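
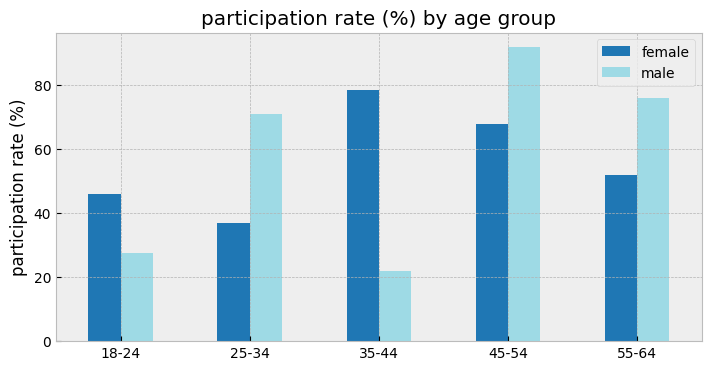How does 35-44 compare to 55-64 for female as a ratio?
≈ 1.6×

35-44 ≈ 80, 55-64 ≈ 50; 80/50 ≈ 1.6.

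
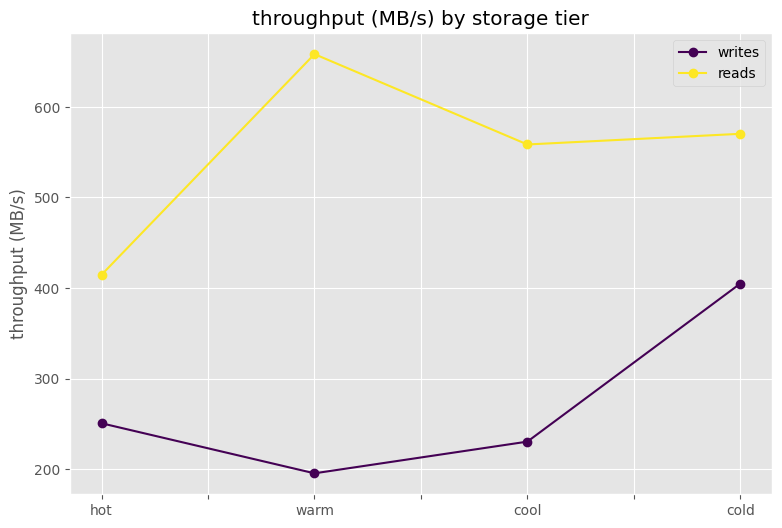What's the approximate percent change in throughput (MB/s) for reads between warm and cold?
≈ -15.4%

warm ≈ 650, cold ≈ 550; (550 − 650) / 650 ≈ -15.4%.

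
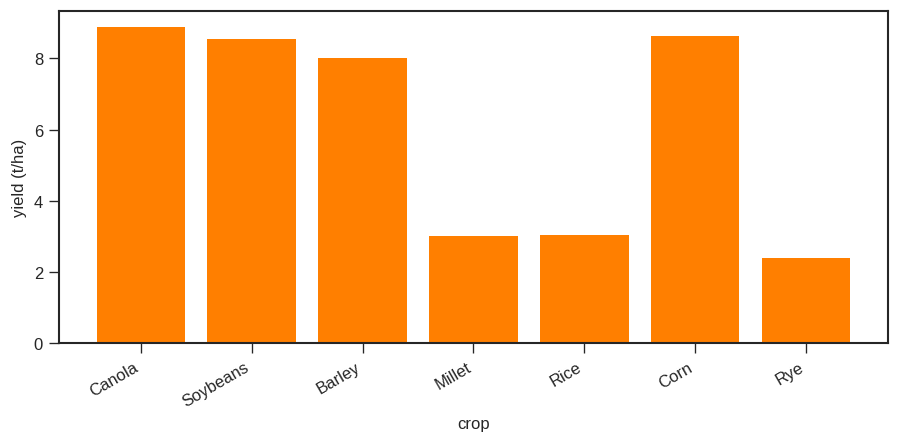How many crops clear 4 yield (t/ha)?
Above 4: Canola, Soybeans, Barley, Corn.

4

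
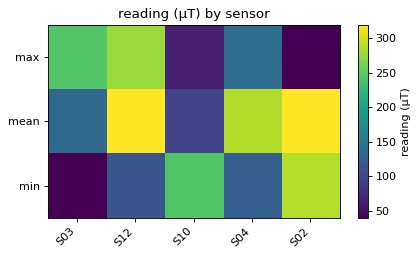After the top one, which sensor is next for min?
Top 3 for min: S02 ≈ 300, S10 ≈ 250, S04 ≈ 125.

S10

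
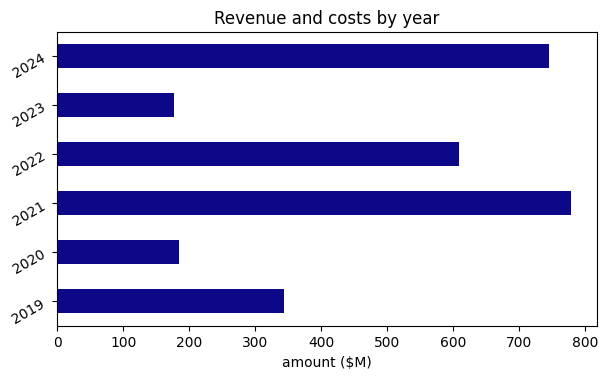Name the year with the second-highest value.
Top 3: 2021 ≈ 800, 2024 ≈ 700, 2022 ≈ 600.

2024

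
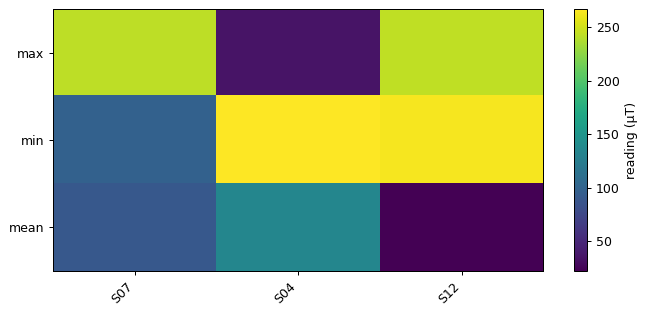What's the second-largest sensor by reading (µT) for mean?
S07

Top 3 for mean: S04 ≈ 125, S07 ≈ 100, S12 ≈ 25.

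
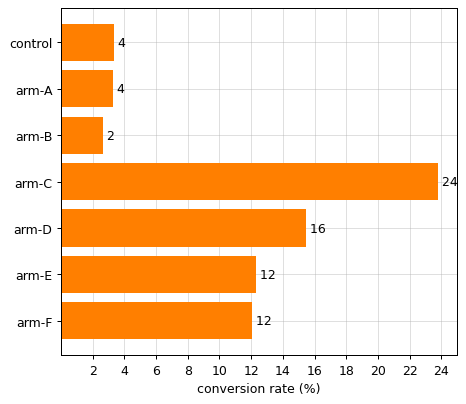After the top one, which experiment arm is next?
Top 3: arm-C ≈ 24, arm-D ≈ 16, arm-E ≈ 12.

arm-D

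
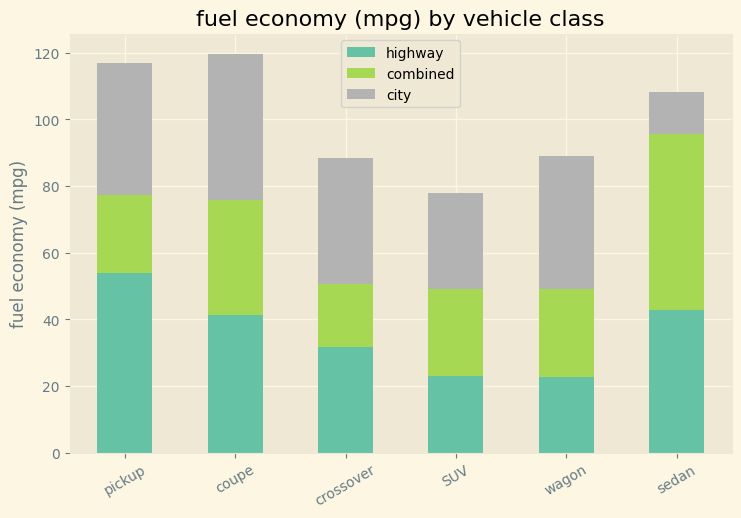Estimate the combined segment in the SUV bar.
≈ 30

combined top ≈ 50, bottom ≈ 20; segment ≈ 30.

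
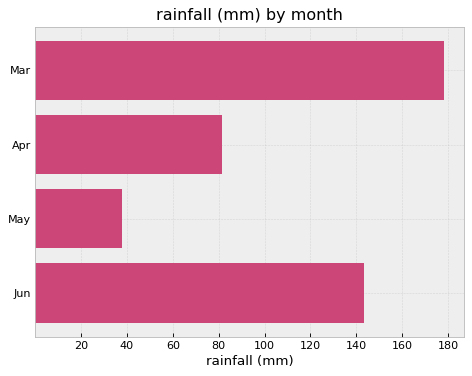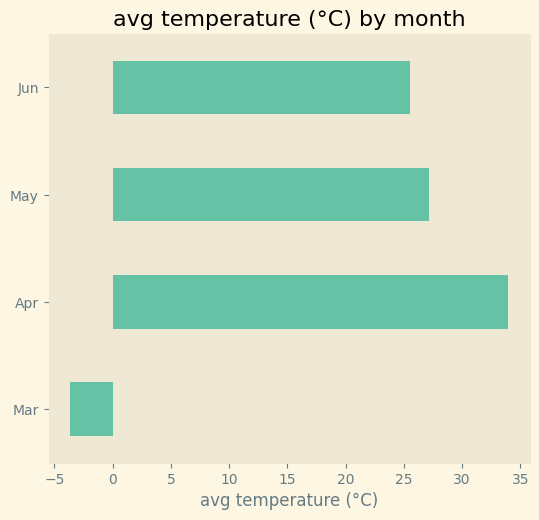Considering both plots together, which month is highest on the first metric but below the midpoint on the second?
Chart 2 median avg temperature (°C) ≈ 25; below-median months: Mar, Jun. Among those, Mar has the highest rainfall (mm) (≈ 180).

Mar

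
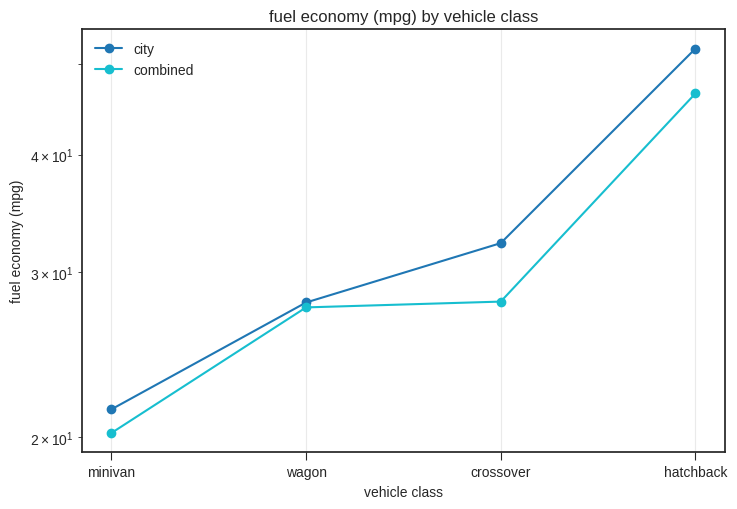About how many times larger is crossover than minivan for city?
crossover ≈ 30, minivan ≈ 20; 30/20 ≈ 1.5.

≈ 1.5×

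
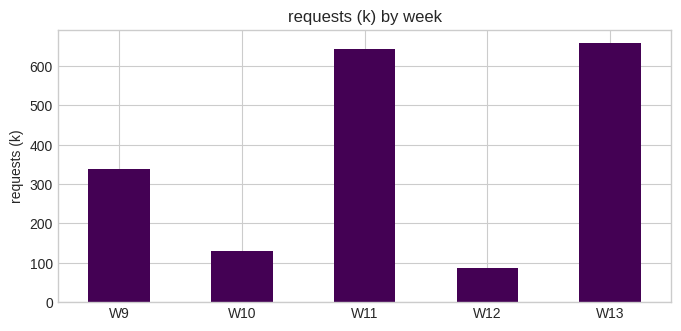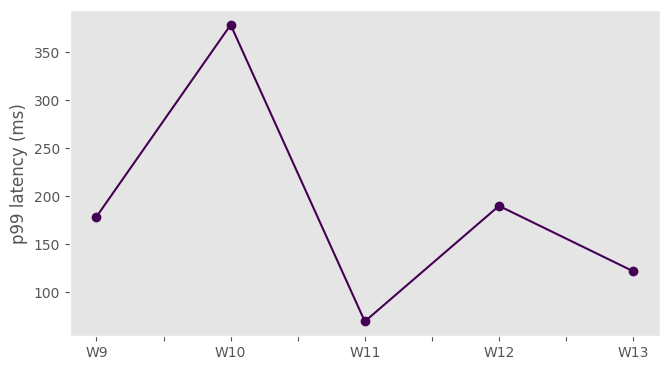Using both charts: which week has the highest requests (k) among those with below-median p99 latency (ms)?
Chart 2 median p99 latency (ms) ≈ 200; below-median weeks: W11, W13. Among those, W13 has the highest requests (k) (≈ 700).

W13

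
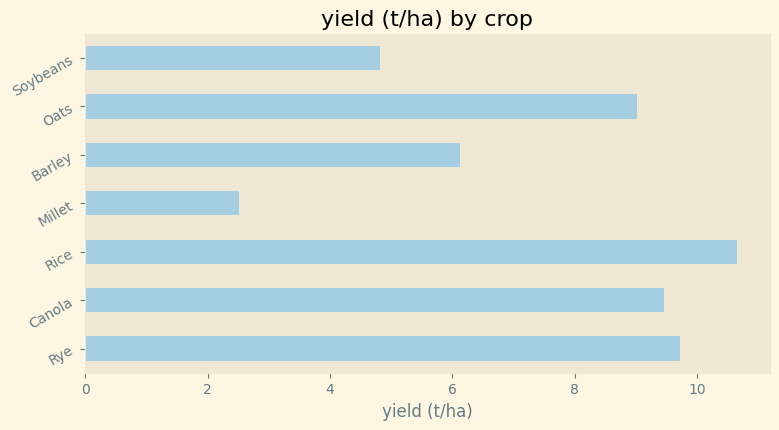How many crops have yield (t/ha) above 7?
4

Above 7: Rye, Canola, Rice, Oats.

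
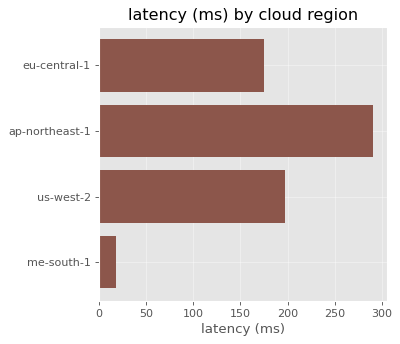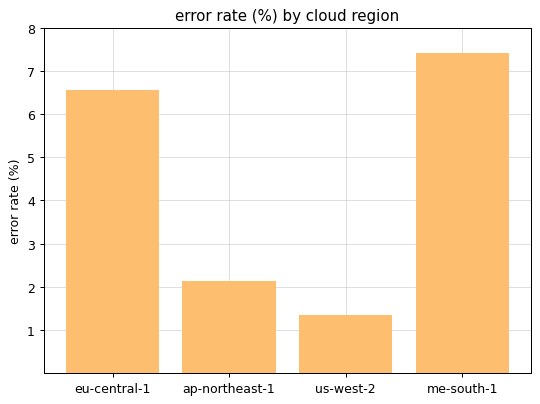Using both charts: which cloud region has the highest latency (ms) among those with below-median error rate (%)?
Chart 2 median error rate (%) ≈ 4; below-median cloud regions: ap-northeast-1, us-west-2. Among those, ap-northeast-1 has the highest latency (ms) (≈ 300).

ap-northeast-1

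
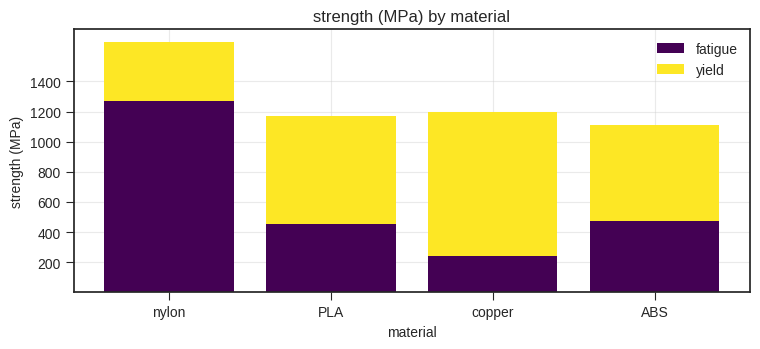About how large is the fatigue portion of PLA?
fatigue top ≈ 400, bottom ≈ 0; segment ≈ 400.

≈ 400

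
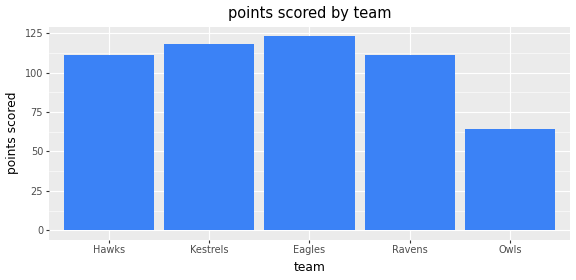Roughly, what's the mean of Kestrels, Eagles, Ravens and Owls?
≈ 105

(120 + 120 + 120 + 60) / 4 ≈ 105.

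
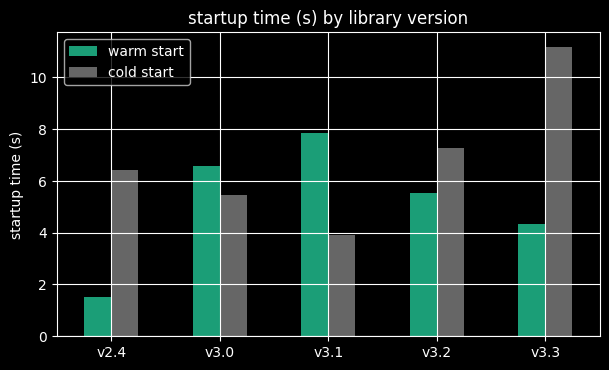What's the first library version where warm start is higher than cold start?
v3.0

v2.4: warm start ≈ 2 vs cold start ≈ 6 (not yet); v3.0: warm start ≈ 7 vs cold start ≈ 5 (first crossover).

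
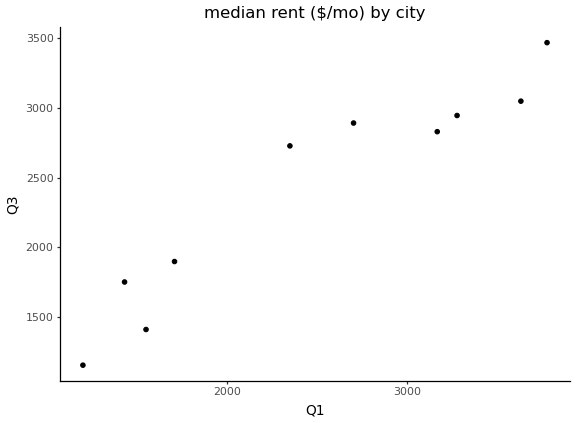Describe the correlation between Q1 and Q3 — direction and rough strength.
positive, strong

Points are positively correlated; strong (|r| ≈ 1.0).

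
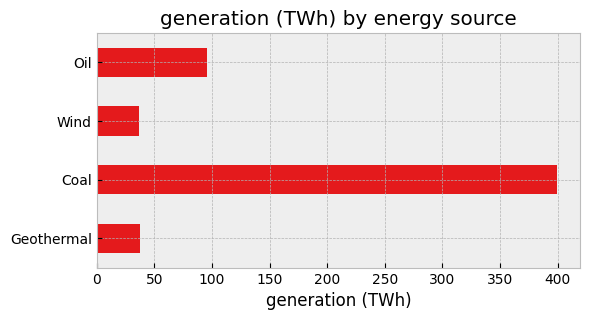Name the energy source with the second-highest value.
Top 3: Coal ≈ 400, Oil ≈ 100, Geothermal ≈ 50.

Oil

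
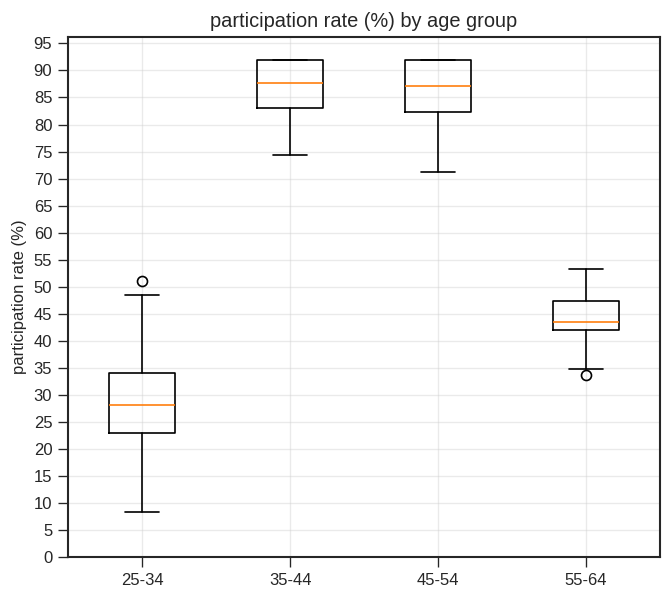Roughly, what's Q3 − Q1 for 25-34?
Q3 ≈ 35, Q1 ≈ 25; IQR ≈ 10.

≈ 10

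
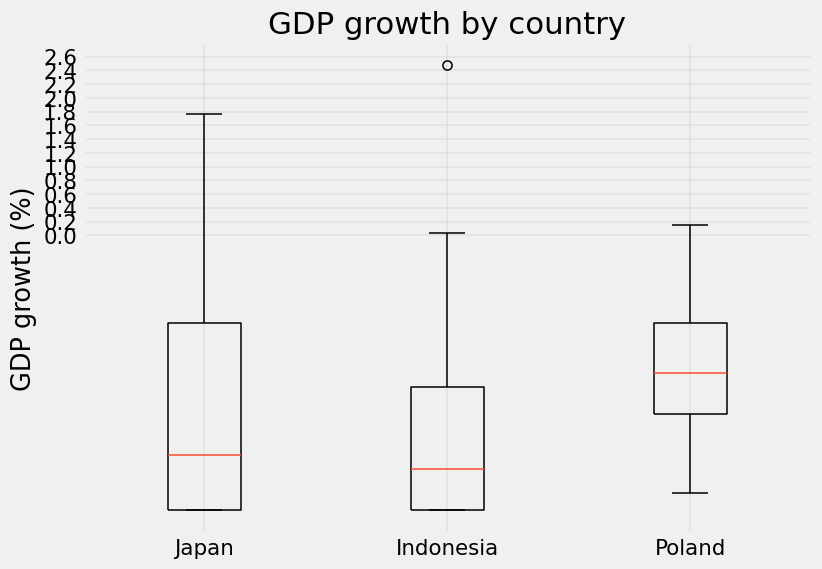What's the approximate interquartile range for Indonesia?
Q3 ≈ -2.2, Q1 ≈ -4.0; IQR ≈ 1.8.

≈ 1.8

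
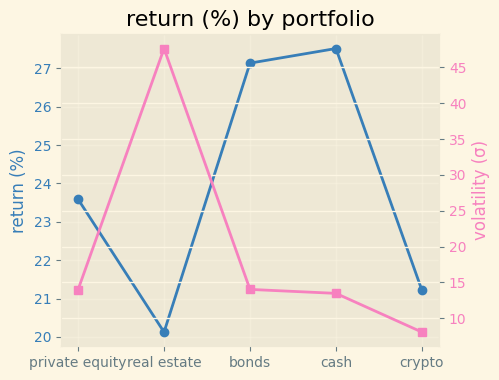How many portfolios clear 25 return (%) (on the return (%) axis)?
2

Above 25: bonds, cash.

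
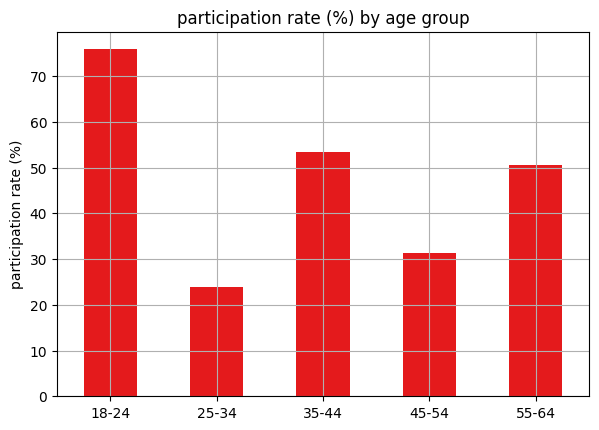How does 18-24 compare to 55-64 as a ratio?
≈ 1.6×

18-24 ≈ 80, 55-64 ≈ 50; 80/50 ≈ 1.6.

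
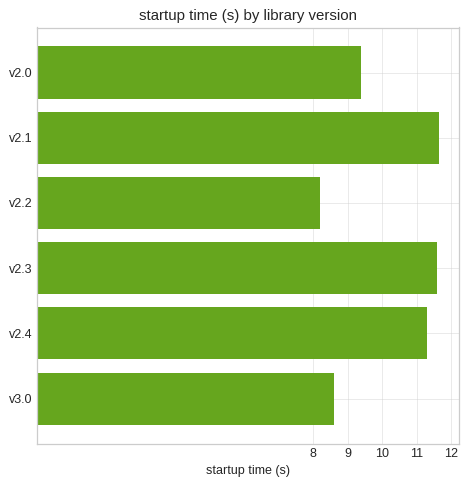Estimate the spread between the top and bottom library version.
≈ 4

Max v2.1 ≈ 12, min v2.2 ≈ 8; range ≈ 4.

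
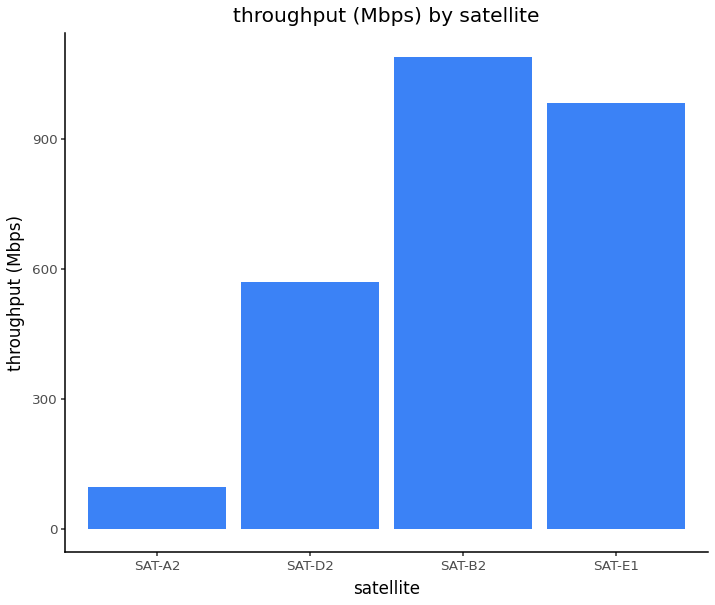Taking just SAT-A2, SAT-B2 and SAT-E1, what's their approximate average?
≈ 733

(100 + 1100 + 1000) / 3 ≈ 733.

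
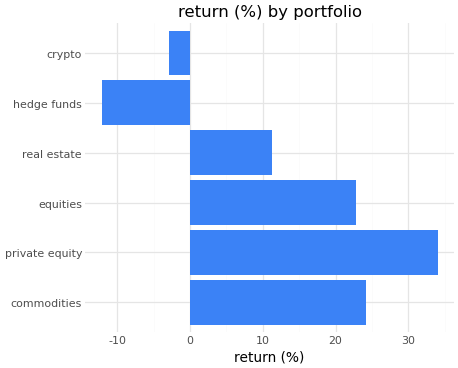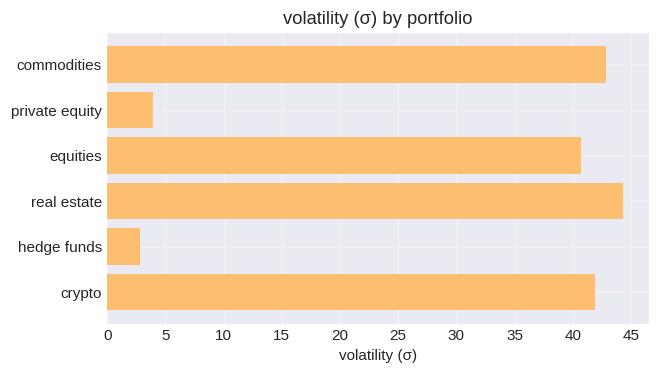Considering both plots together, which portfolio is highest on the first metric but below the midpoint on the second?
Chart 2 median volatility (σ) ≈ 40; below-median portfolios: private equity, equities, hedge funds. Among those, private equity has the highest return (%) (≈ 35).

private equity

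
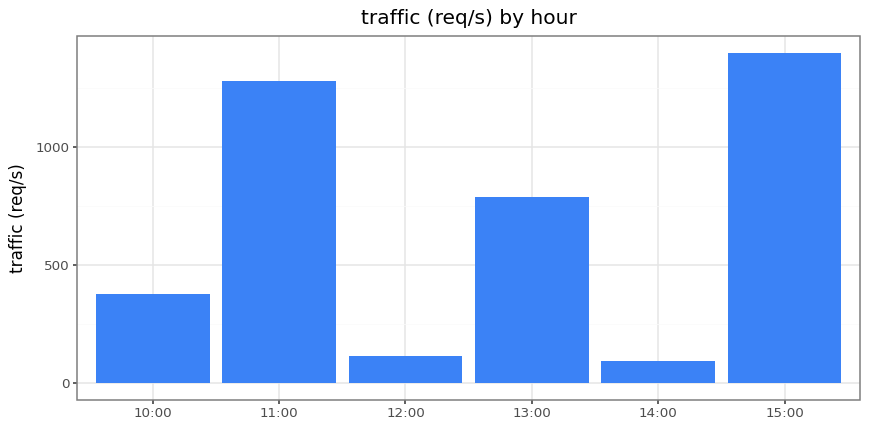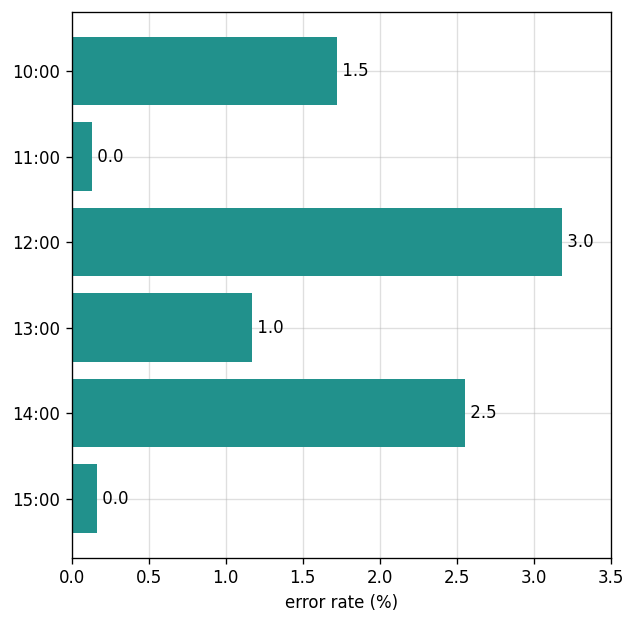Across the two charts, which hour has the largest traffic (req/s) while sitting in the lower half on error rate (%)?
Chart 2 median error rate (%) ≈ 1.5; below-median hours: 11:00, 13:00, 15:00. Among those, 15:00 has the highest traffic (req/s) (≈ 1400).

15:00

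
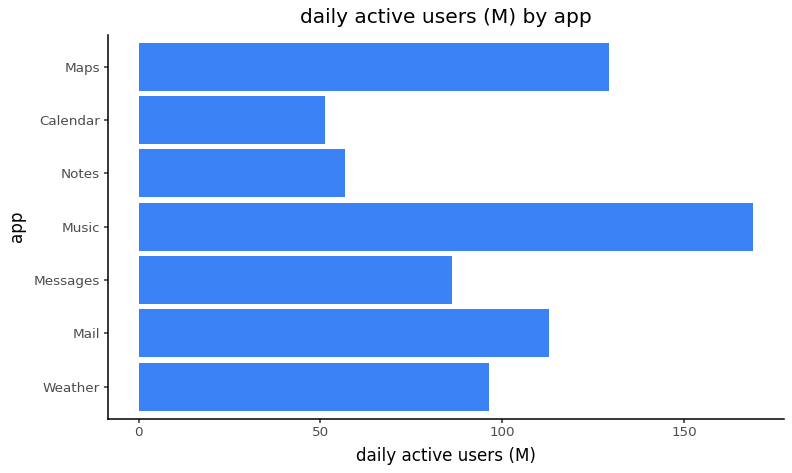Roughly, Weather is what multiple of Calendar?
≈ 1.67×

Weather ≈ 100, Calendar ≈ 60; 100/60 ≈ 1.67.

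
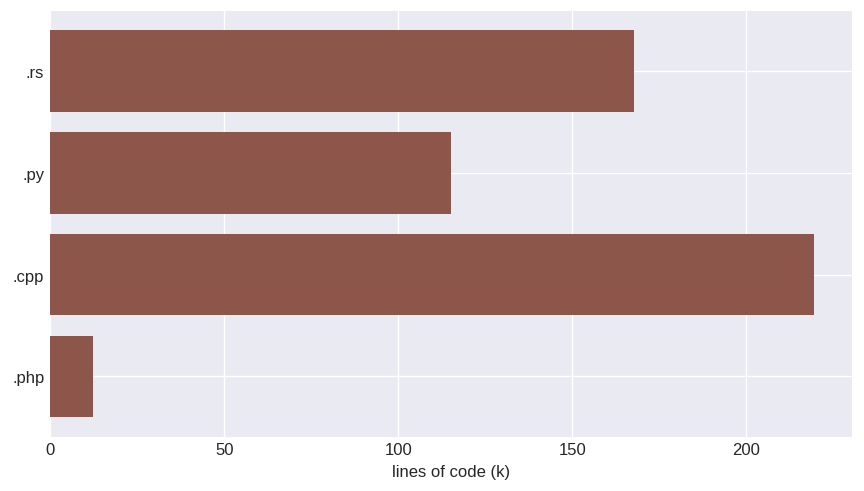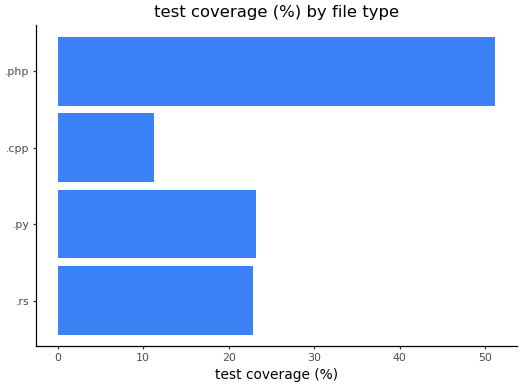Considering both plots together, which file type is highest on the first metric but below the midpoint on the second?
.cpp

Chart 2 median test coverage (%) ≈ 25; below-median file types: .rs, .cpp. Among those, .cpp has the highest lines of code (k) (≈ 225).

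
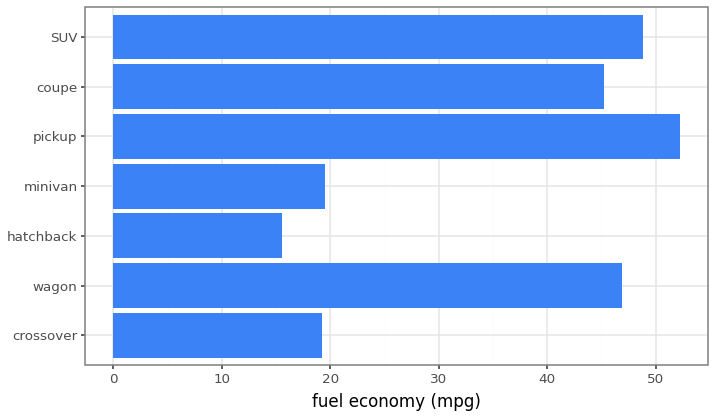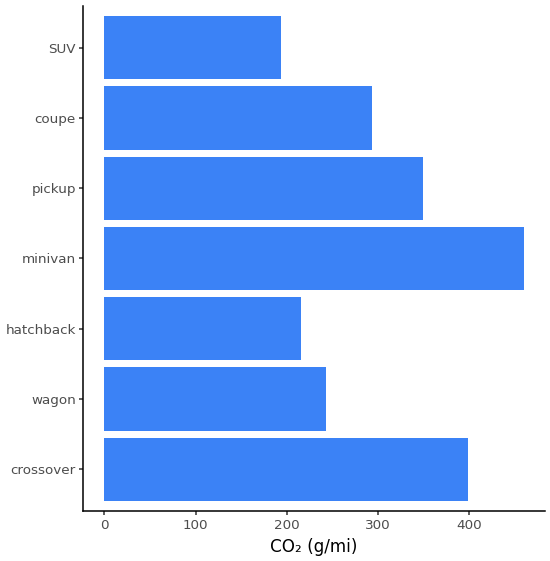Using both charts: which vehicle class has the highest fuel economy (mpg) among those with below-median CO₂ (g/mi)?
SUV

Chart 2 median CO₂ (g/mi) ≈ 300; below-median vehicle classes: wagon, hatchback, SUV. Among those, SUV has the highest fuel economy (mpg) (≈ 50).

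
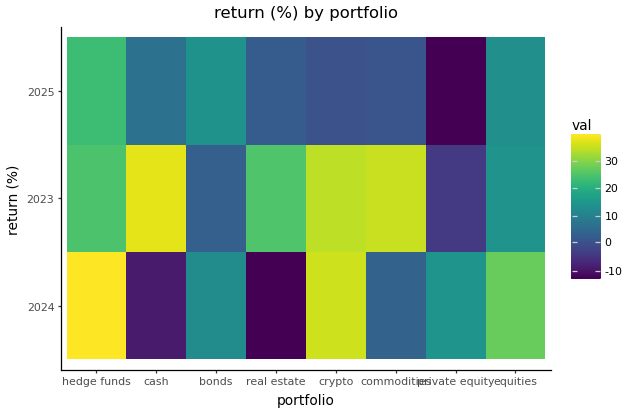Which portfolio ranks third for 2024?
equities

Top 4 for 2024: hedge funds ≈ 40, crypto ≈ 35, equities ≈ 30, private equity ≈ 15.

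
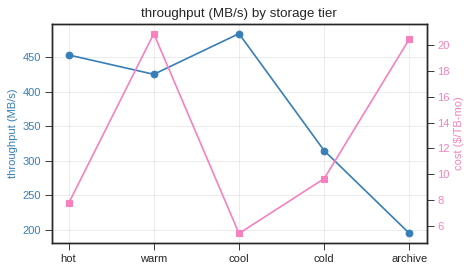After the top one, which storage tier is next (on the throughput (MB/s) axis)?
hot

Top 3 (on the throughput (MB/s) axis): cool ≈ 475, hot ≈ 450, warm ≈ 425.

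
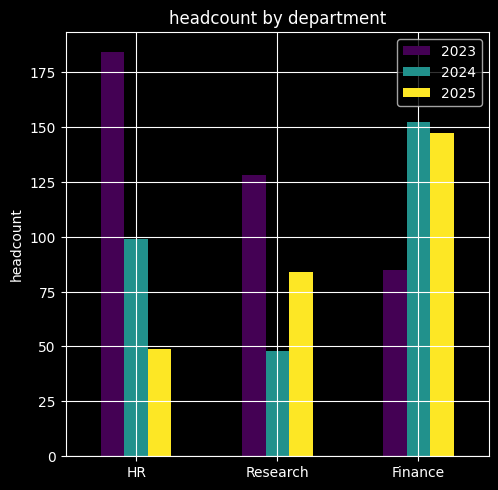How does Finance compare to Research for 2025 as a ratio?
Finance ≈ 140, Research ≈ 80; 140/80 ≈ 1.75.

≈ 1.75×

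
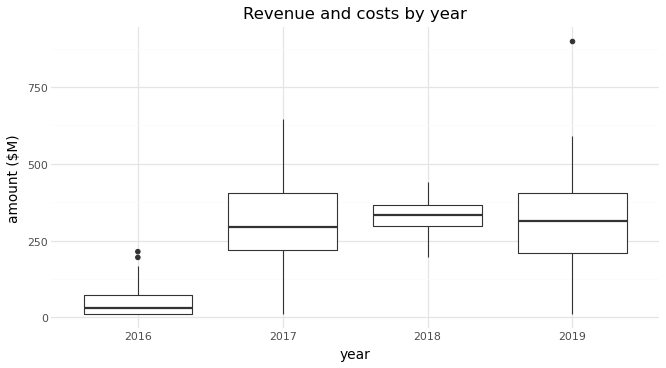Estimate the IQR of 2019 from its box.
Q3 ≈ 400, Q1 ≈ 200; IQR ≈ 200.

≈ 200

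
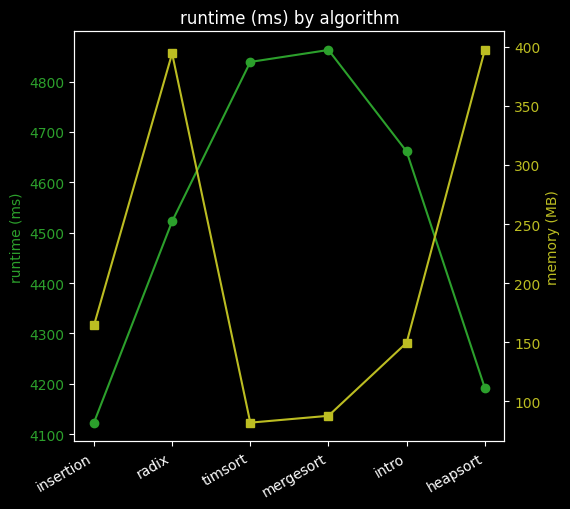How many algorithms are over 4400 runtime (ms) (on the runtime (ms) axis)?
Above 4400: radix, timsort, mergesort, intro.

4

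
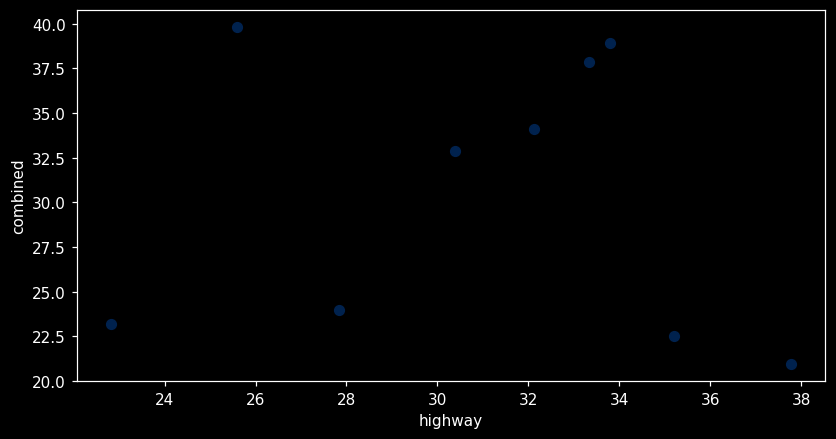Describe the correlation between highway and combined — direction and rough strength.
Points are roughly uncorrelated; weak (|r| ≈ 0.1).

no clear correlation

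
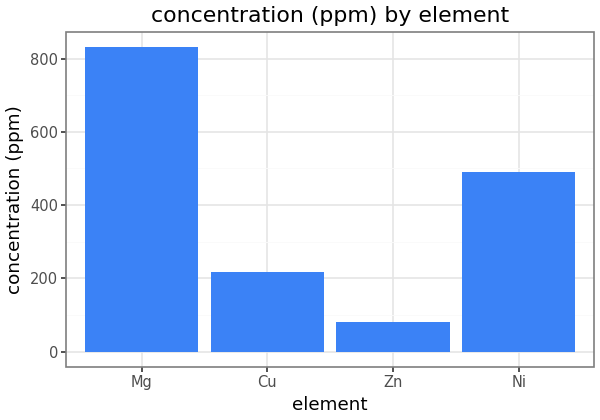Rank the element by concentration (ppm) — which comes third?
Cu

Top 4: Mg ≈ 800, Ni ≈ 500, Cu ≈ 200, Zn ≈ 100.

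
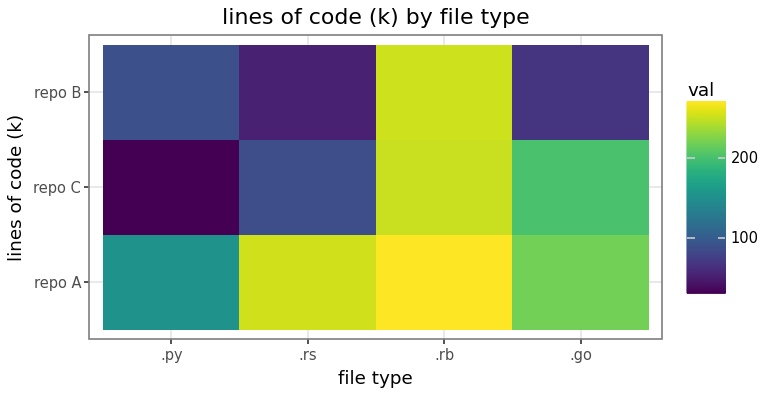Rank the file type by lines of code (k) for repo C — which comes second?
.go

Top 3 for repo C: .rb ≈ 250, .go ≈ 200, .rs ≈ 75.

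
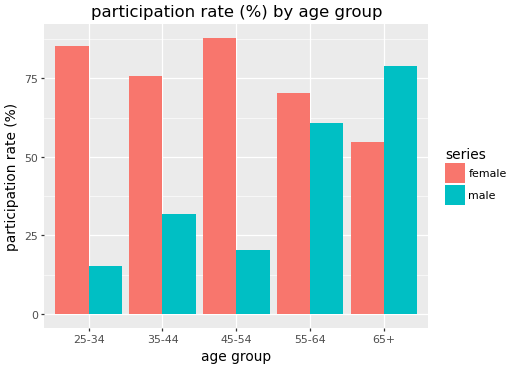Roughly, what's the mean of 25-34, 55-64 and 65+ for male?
≈ 53

(20 + 60 + 80) / 3 ≈ 53.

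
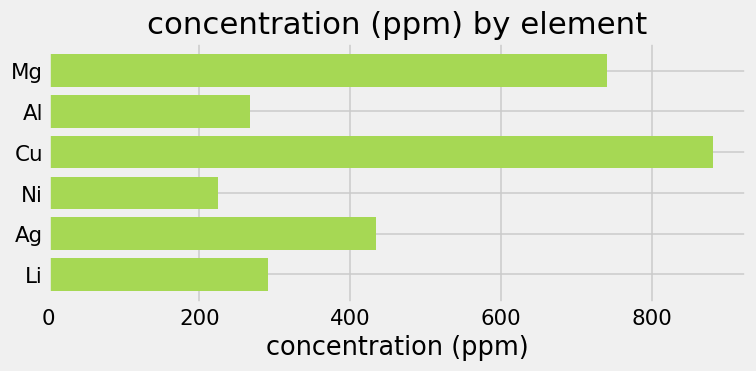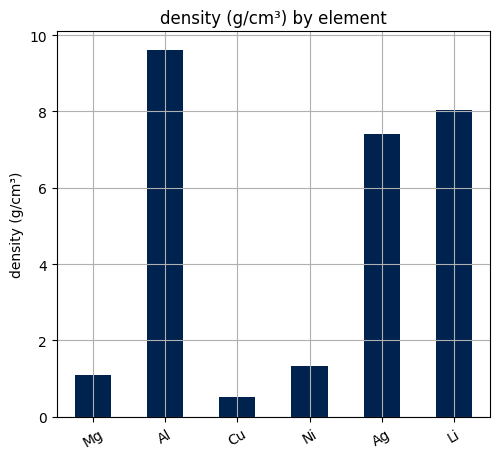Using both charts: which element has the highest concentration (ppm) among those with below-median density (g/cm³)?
Cu

Chart 2 median density (g/cm³) ≈ 4; below-median elements: Mg, Cu, Ni. Among those, Cu has the highest concentration (ppm) (≈ 900).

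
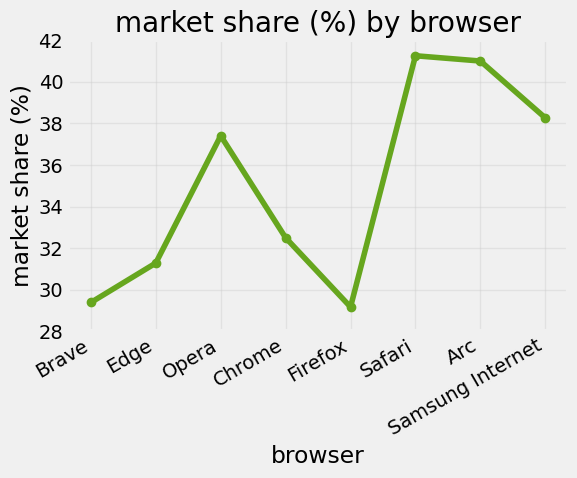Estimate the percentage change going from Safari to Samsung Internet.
Safari ≈ 42, Samsung Internet ≈ 38; (38 − 42) / 42 ≈ -9.5%.

≈ -9.5%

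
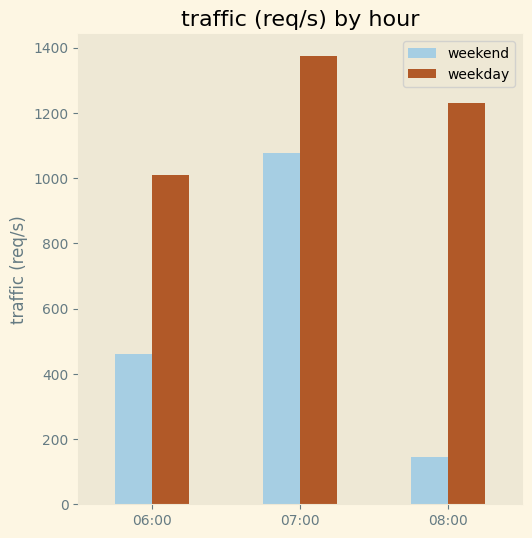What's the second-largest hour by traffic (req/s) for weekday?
08:00

Top 3 for weekday: 07:00 ≈ 1400, 08:00 ≈ 1200, 06:00 ≈ 1000.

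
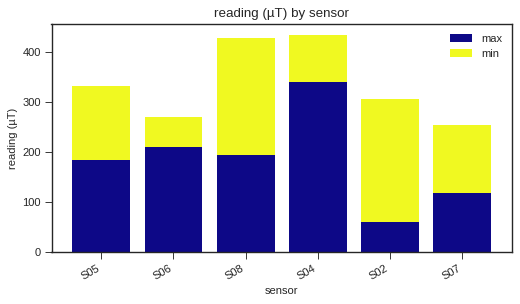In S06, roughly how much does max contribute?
≈ 200

max top ≈ 200, bottom ≈ 0; segment ≈ 200.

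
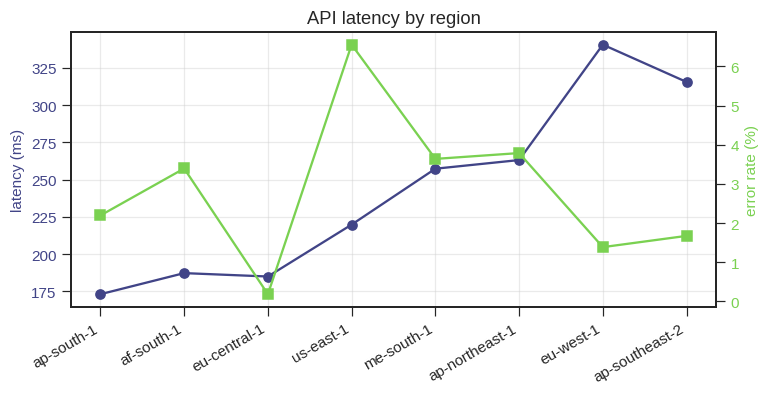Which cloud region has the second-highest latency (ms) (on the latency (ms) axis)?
Top 3 (on the latency (ms) axis): eu-west-1 ≈ 340, ap-southeast-2 ≈ 320, ap-northeast-1 ≈ 260.

ap-southeast-2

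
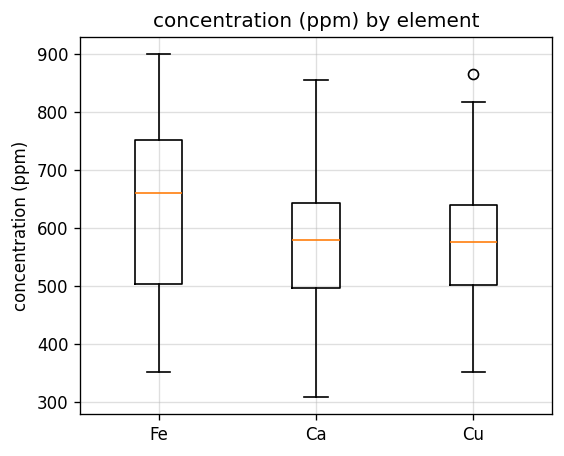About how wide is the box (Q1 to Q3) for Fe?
≈ 245

Q3 ≈ 750, Q1 ≈ 505; IQR ≈ 245.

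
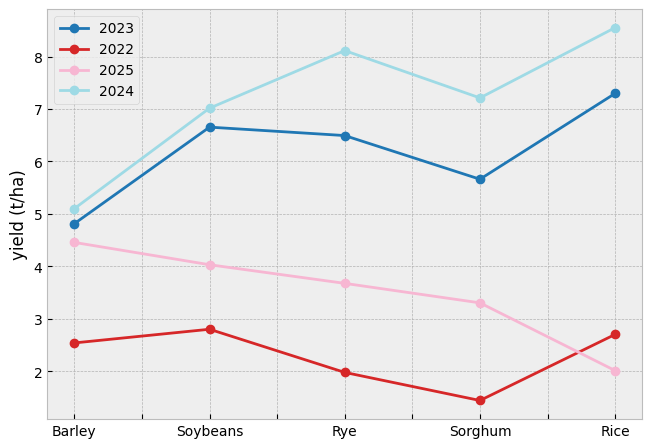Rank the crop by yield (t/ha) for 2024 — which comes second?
Rye

Top 3 for 2024: Rice ≈ 9, Rye ≈ 8, Sorghum ≈ 7.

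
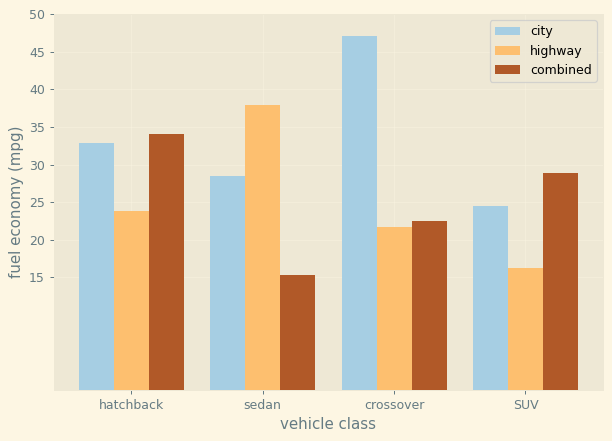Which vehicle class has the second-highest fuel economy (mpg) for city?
Top 3 for city: crossover ≈ 45, hatchback ≈ 35, sedan ≈ 30.

hatchback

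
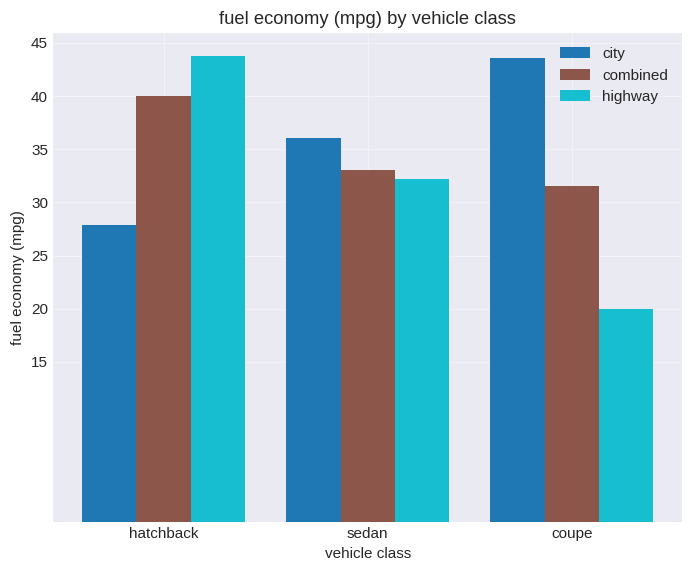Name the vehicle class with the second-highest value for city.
sedan

Top 3 for city: coupe ≈ 45, sedan ≈ 35, hatchback ≈ 30.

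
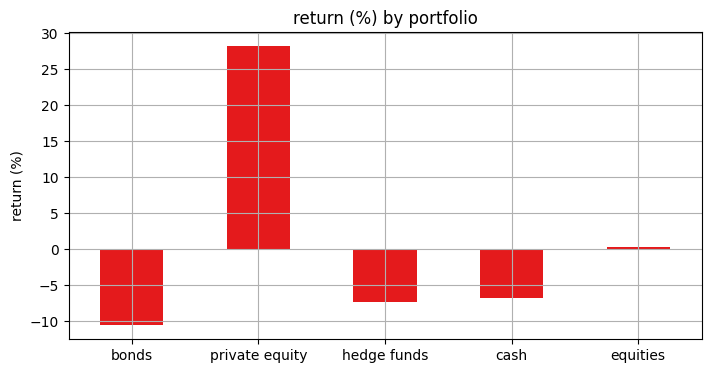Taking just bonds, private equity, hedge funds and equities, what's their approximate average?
(-10 + 30 + -5 + 0) / 4 ≈ 4.

≈ 4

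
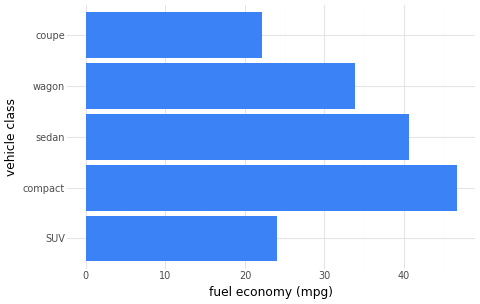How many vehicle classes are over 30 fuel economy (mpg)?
3

Above 30: compact, sedan, wagon.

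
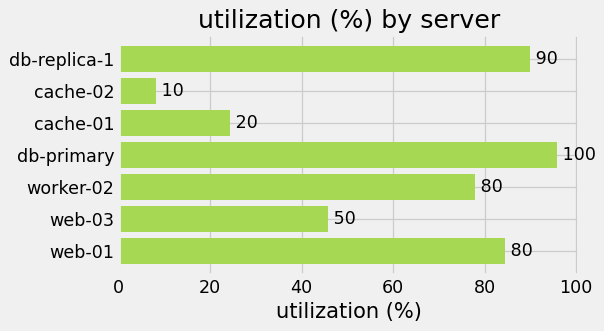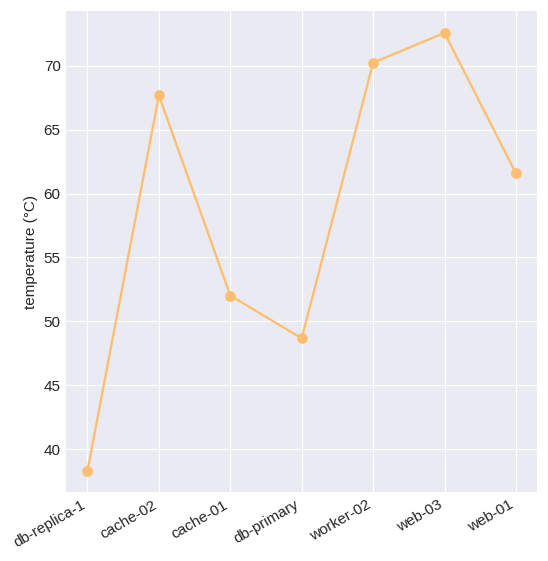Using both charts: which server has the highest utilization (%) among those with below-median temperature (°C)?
Chart 2 median temperature (°C) ≈ 60; below-median servers: db-replica-1, cache-01, db-primary. Among those, db-primary has the highest utilization (%) (≈ 100).

db-primary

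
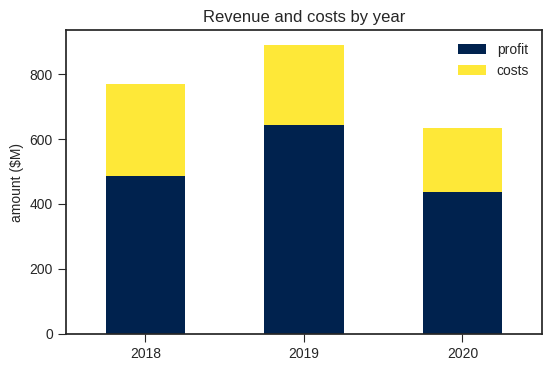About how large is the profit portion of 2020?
profit top ≈ 400, bottom ≈ 0; segment ≈ 400.

≈ 400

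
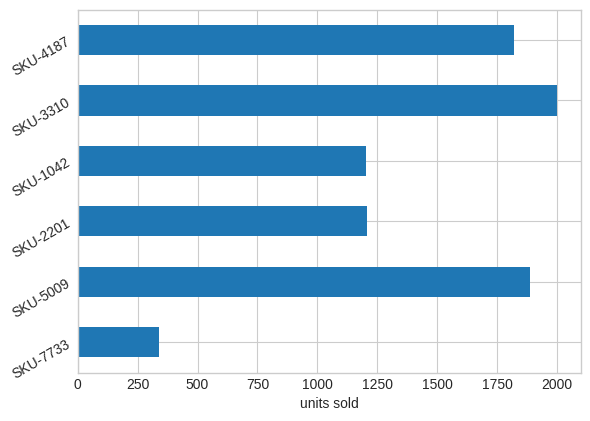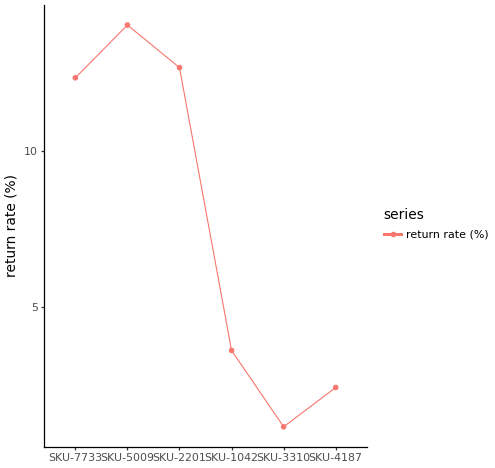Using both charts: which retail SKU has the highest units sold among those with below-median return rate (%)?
SKU-3310

Chart 2 median return rate (%) ≈ 8; below-median retail SKUs: SKU-1042, SKU-3310, SKU-4187. Among those, SKU-3310 has the highest units sold (≈ 2000).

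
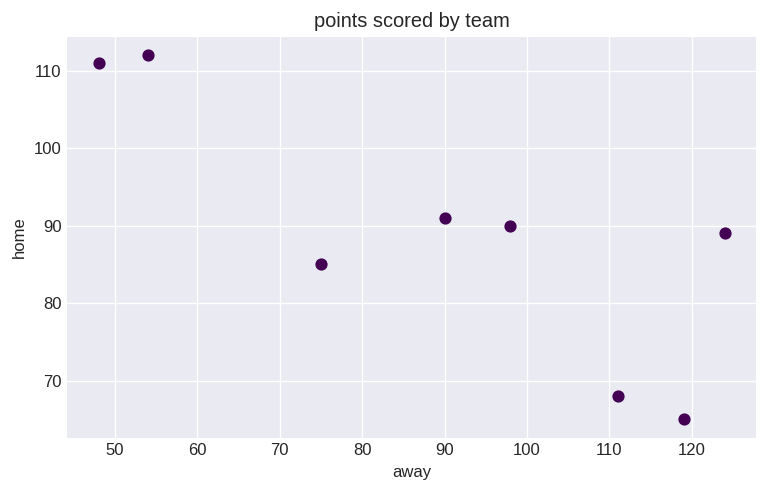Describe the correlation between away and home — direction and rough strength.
negative, strong

Points are negatively correlated; strong (|r| ≈ 0.8).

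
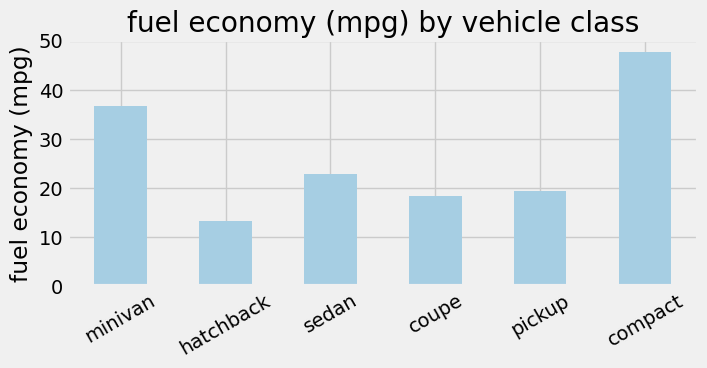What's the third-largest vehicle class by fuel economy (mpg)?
Top 4: compact ≈ 50, minivan ≈ 35, sedan ≈ 25, pickup ≈ 20.

sedan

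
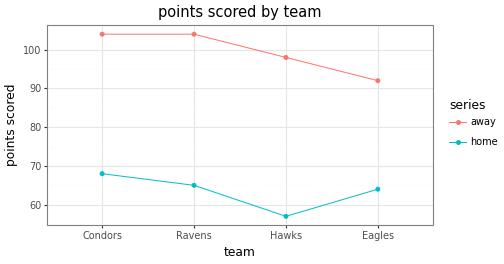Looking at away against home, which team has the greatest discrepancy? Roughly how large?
Hawks, ≈ 45

Hawks: away ≈ 100, home ≈ 55 → gap ≈ 45. Next-largest (Ravens) is only ≈ 40.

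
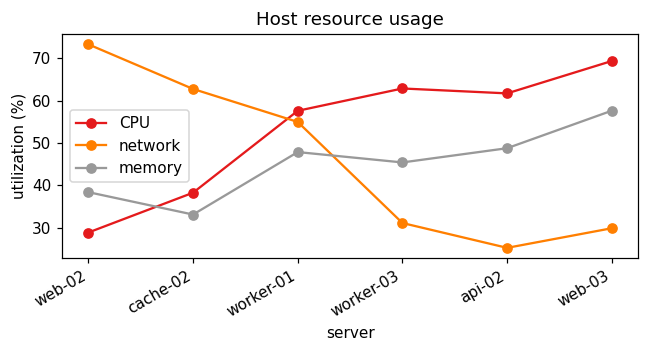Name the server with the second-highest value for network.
Top 3 for network: web-02 ≈ 75, cache-02 ≈ 65, worker-01 ≈ 55.

cache-02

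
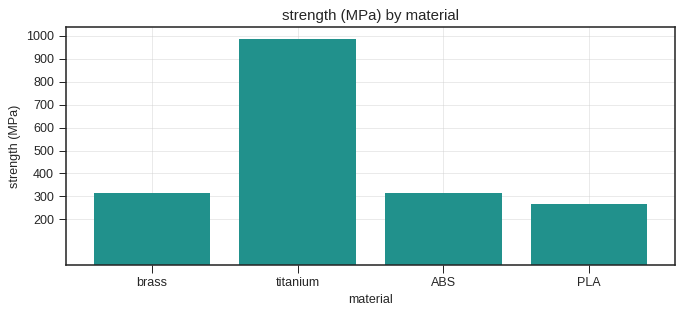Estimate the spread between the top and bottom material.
Max titanium ≈ 1000, min PLA ≈ 300; range ≈ 700.

≈ 700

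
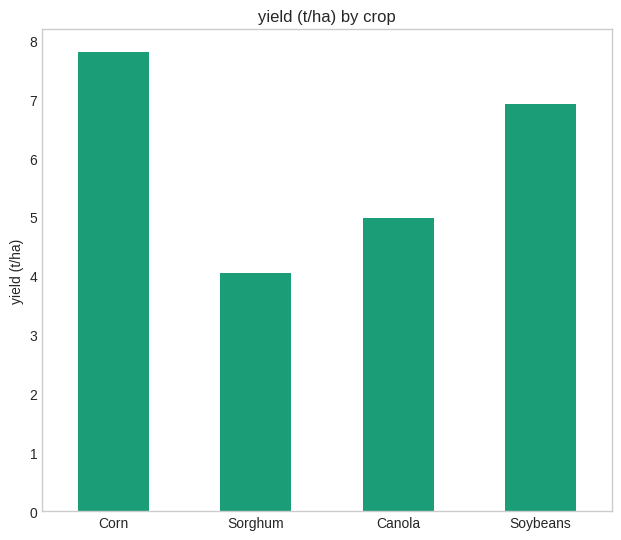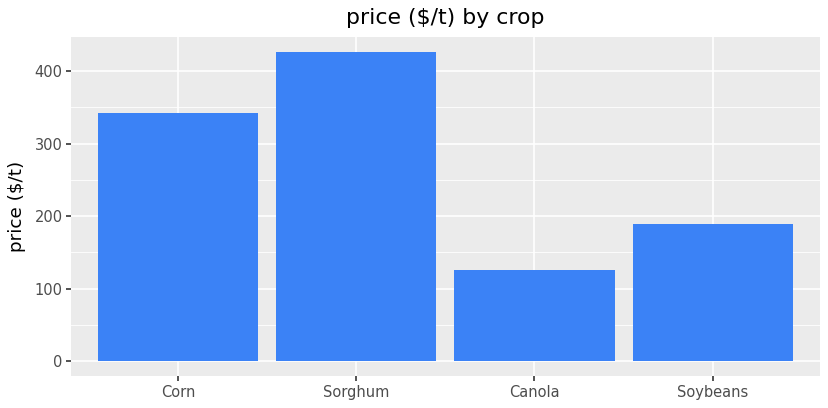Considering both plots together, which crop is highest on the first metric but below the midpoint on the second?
Chart 2 median price ($/t) ≈ 250; below-median crops: Canola, Soybeans. Among those, Soybeans has the highest yield (t/ha) (≈ 7).

Soybeans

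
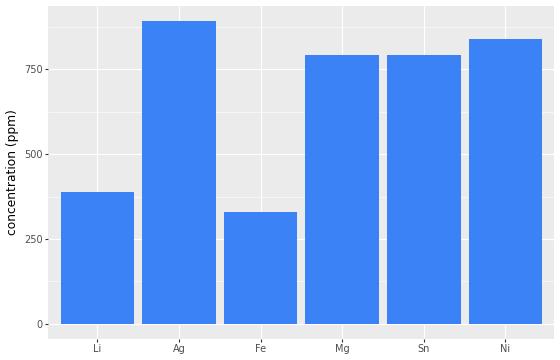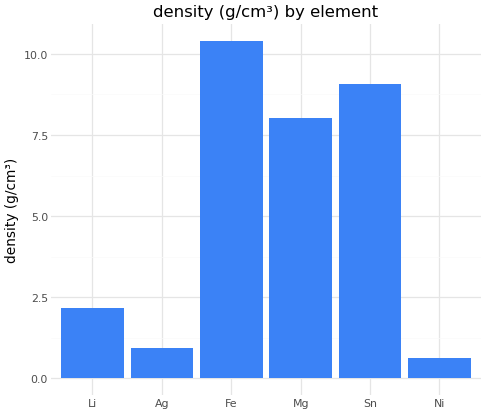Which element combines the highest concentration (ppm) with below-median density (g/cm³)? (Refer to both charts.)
Ag

Chart 2 median density (g/cm³) ≈ 5; below-median elements: Li, Ag, Ni. Among those, Ag has the highest concentration (ppm) (≈ 900).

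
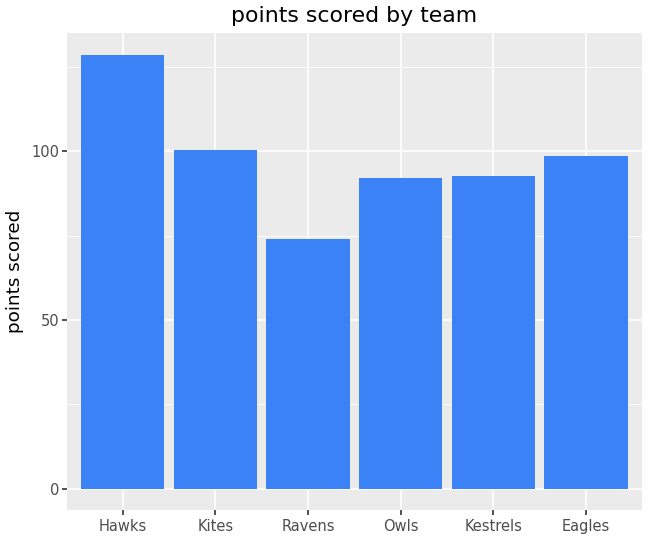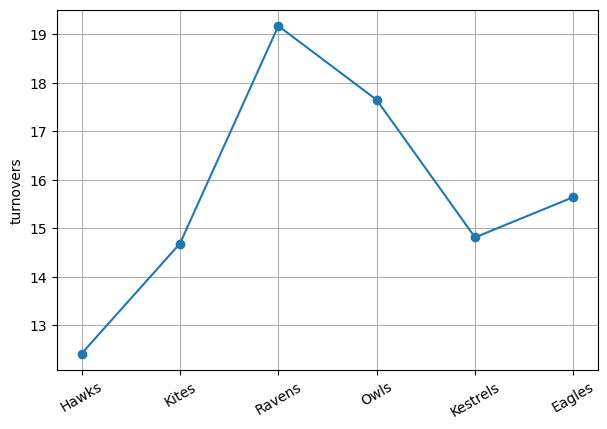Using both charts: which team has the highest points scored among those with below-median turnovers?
Hawks

Chart 2 median turnovers ≈ 16; below-median teams: Hawks, Kites, Kestrels. Among those, Hawks has the highest points scored (≈ 120).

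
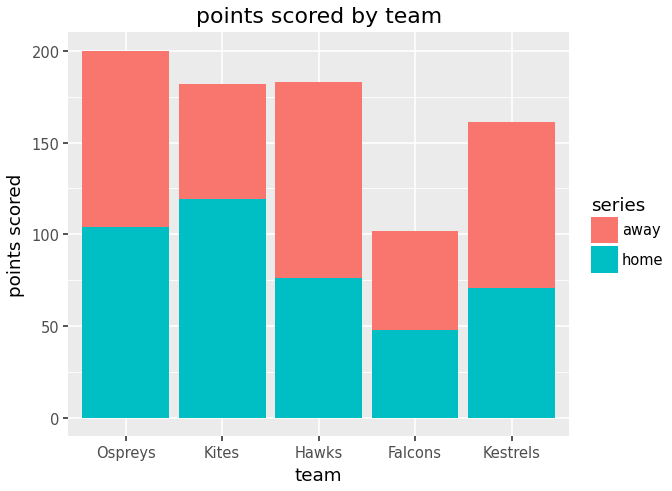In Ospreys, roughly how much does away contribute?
away top ≈ 200, bottom ≈ 100; segment ≈ 100.

≈ 100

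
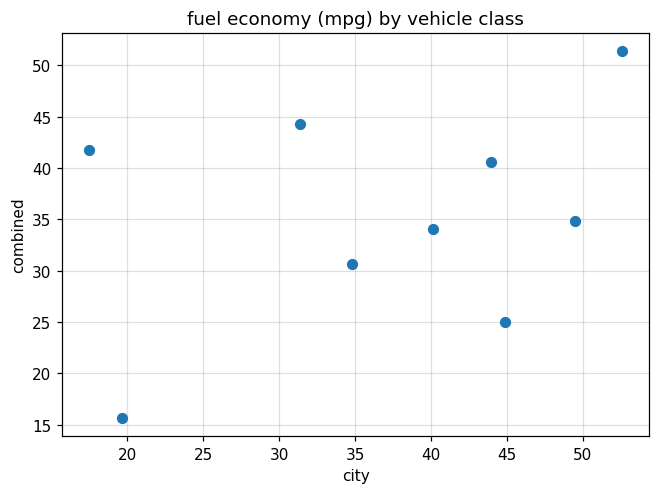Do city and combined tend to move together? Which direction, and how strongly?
positive, weak

Points are positively correlated; weak (|r| ≈ 0.3).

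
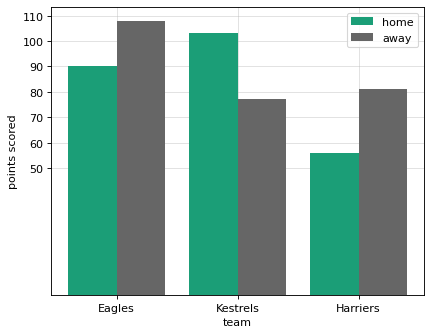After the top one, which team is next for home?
Top 3 for home: Kestrels ≈ 100, Eagles ≈ 90, Harriers ≈ 60.

Eagles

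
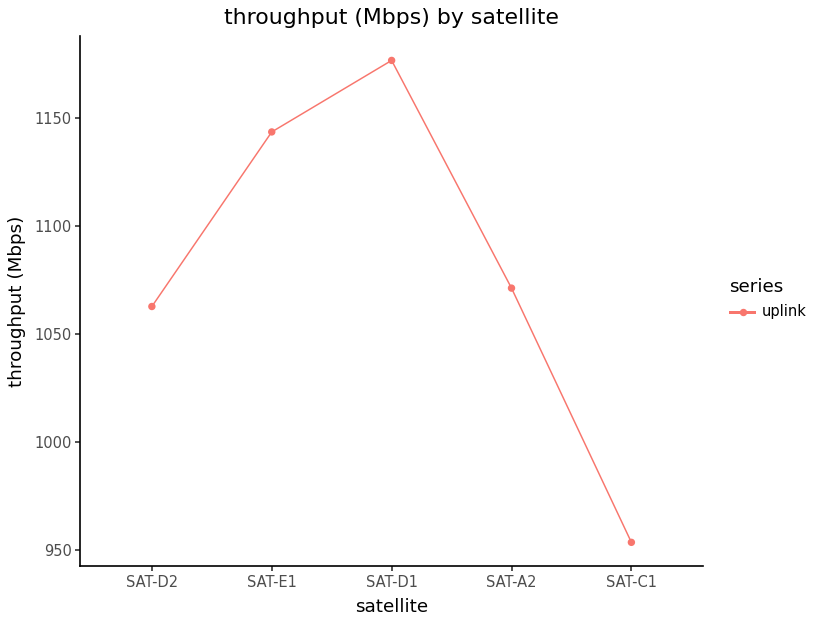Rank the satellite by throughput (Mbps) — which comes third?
SAT-A2

Top 4: SAT-D1 ≈ 1180, SAT-E1 ≈ 1140, SAT-A2 ≈ 1080, SAT-D2 ≈ 1060.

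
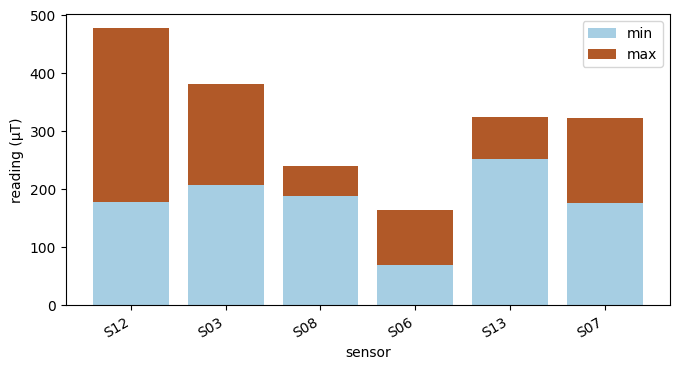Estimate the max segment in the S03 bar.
max top ≈ 400, bottom ≈ 200; segment ≈ 200.

≈ 200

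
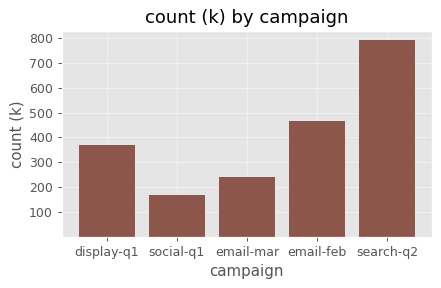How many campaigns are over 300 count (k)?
Above 300: display-q1, email-feb, search-q2.

3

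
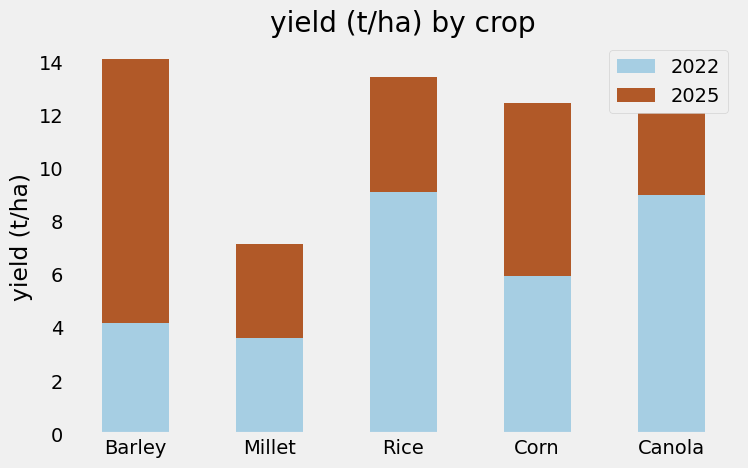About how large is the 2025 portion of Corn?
2025 top ≈ 12, bottom ≈ 6; segment ≈ 6.

≈ 6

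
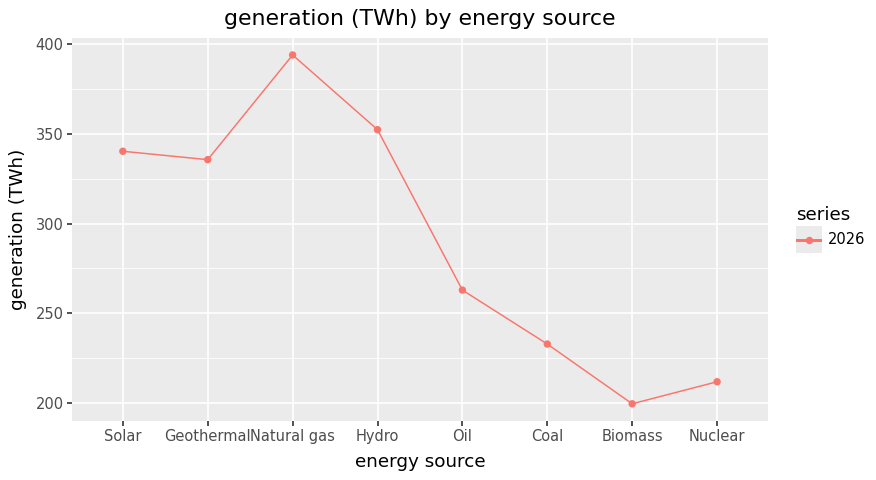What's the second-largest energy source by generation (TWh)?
Top 3: Natural gas ≈ 400, Hydro ≈ 360, Solar ≈ 340.

Hydro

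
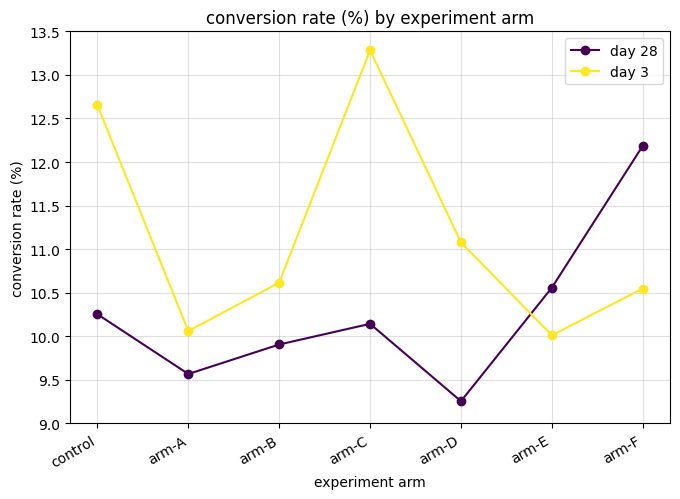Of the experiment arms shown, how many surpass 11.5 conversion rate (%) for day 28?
1

Above 11.5: arm-F.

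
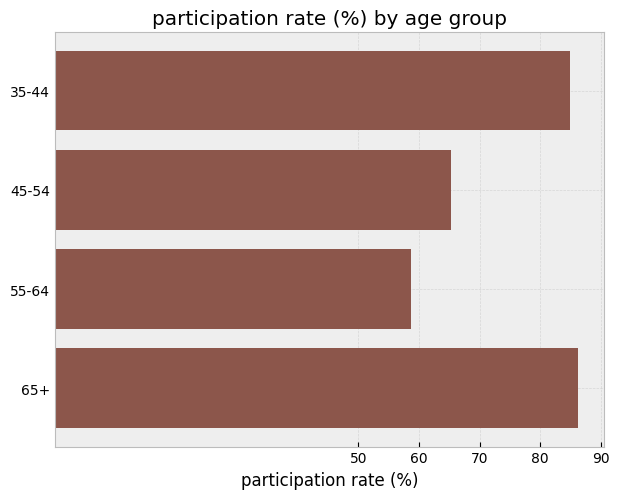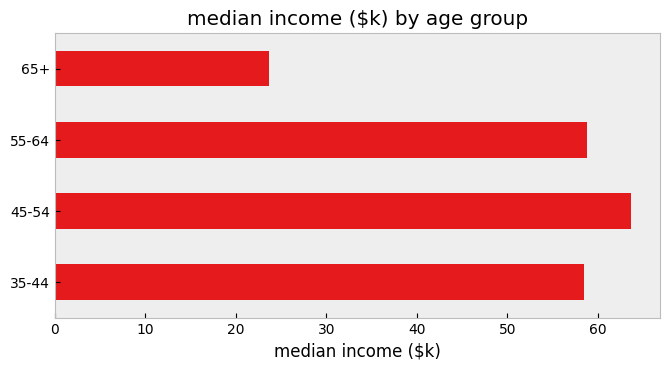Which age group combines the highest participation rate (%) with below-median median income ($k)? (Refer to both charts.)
65+

Chart 2 median median income ($k) ≈ 60; below-median age groups: 35-44, 65+. Among those, 65+ has the highest participation rate (%) (≈ 90).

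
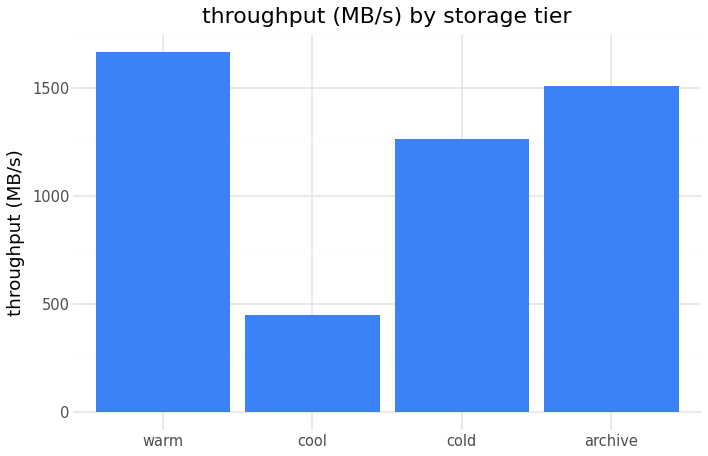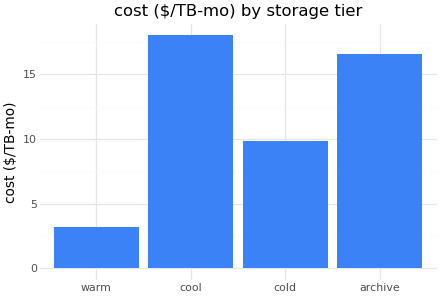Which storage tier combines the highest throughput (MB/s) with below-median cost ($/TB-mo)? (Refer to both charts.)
warm

Chart 2 median cost ($/TB-mo) ≈ 14; below-median storage tiers: warm, cold. Among those, warm has the highest throughput (MB/s) (≈ 1600).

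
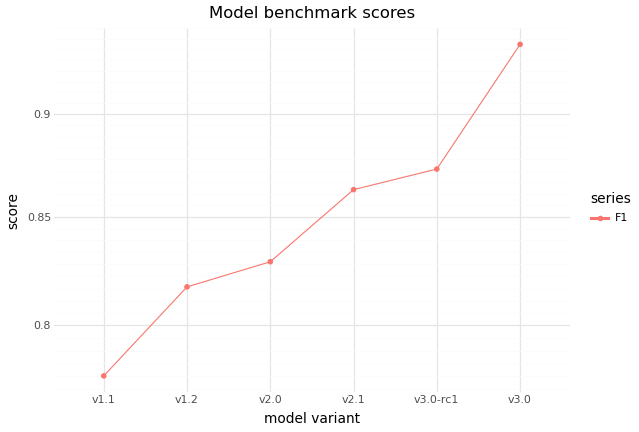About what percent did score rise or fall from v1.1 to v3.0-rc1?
≈ +12.8%

v1.1 ≈ 0.78, v3.0-rc1 ≈ 0.88; (0.88 − 0.78) / 0.78 ≈ +12.8%.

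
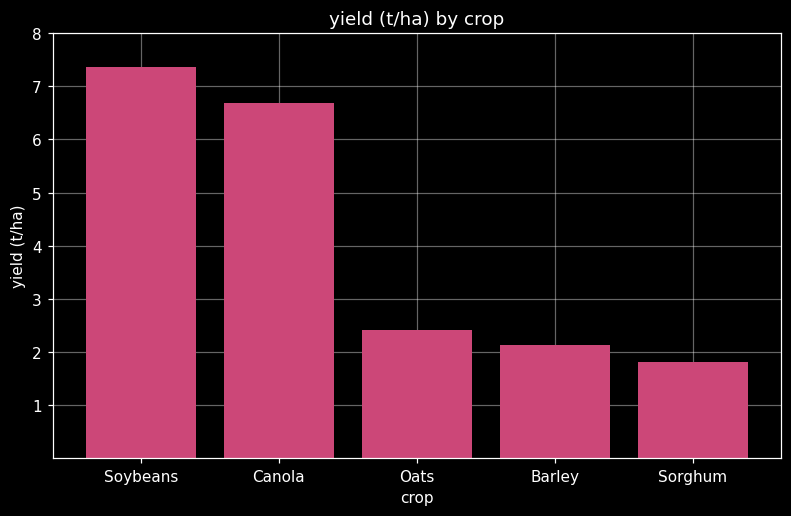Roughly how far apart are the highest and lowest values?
≈ 5

Max Soybeans ≈ 7, min Sorghum ≈ 2; range ≈ 5.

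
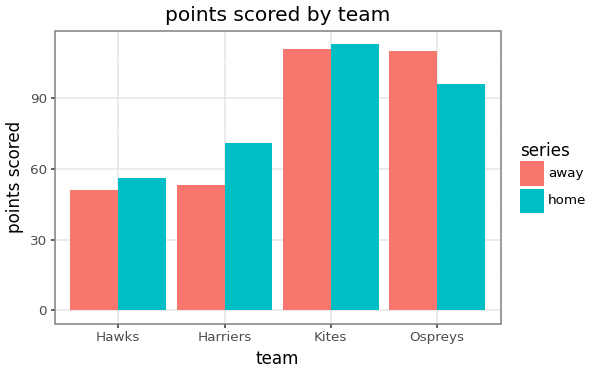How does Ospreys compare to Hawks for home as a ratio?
≈ 1.67×

Ospreys ≈ 100, Hawks ≈ 60; 100/60 ≈ 1.67.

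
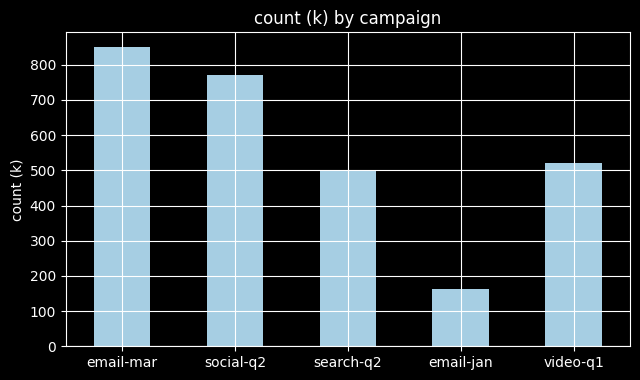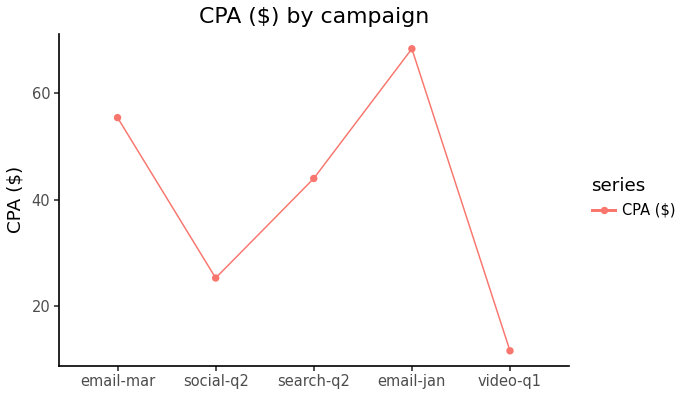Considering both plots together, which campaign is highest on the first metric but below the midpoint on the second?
social-q2

Chart 2 median CPA ($) ≈ 40; below-median campaigns: social-q2, video-q1. Among those, social-q2 has the highest count (k) (≈ 800).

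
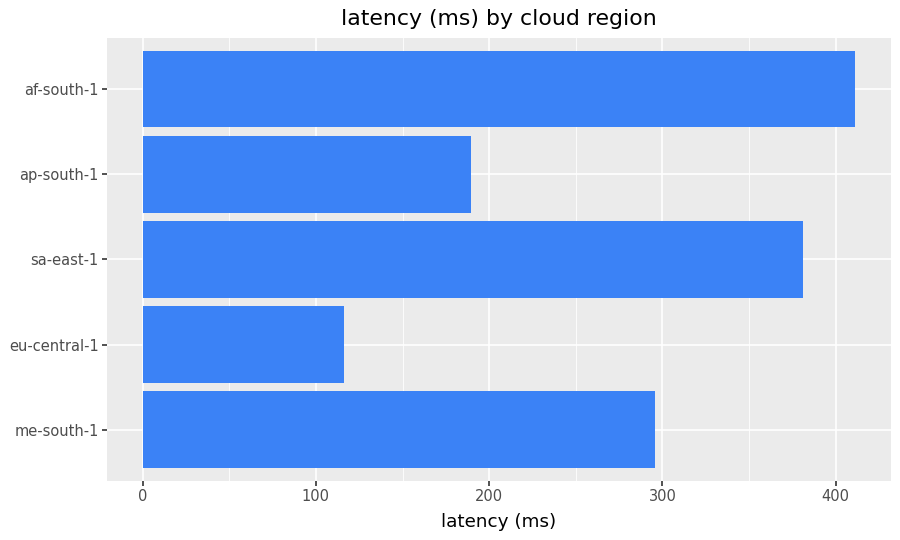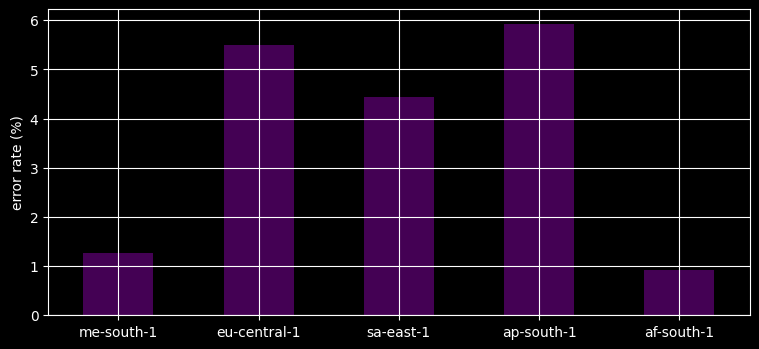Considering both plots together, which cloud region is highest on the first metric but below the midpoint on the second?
af-south-1

Chart 2 median error rate (%) ≈ 4; below-median cloud regions: me-south-1, af-south-1. Among those, af-south-1 has the highest latency (ms) (≈ 400).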